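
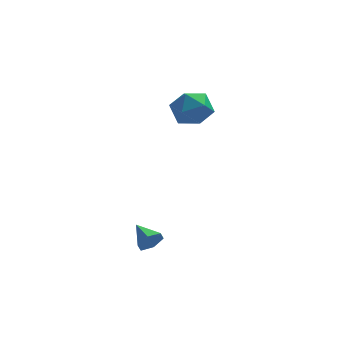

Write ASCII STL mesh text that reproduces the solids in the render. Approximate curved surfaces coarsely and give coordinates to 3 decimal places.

solid 
facet normal 0.347 -0.141 0.927
outer loop
vertex 4.067 3.702 0.386
vertex 3.234 3.334 0.642
vertex 3.914 2.772 0.302
endloop
endfacet
facet normal 0.875 -0.184 0.448
outer loop
vertex 4.067 3.702 0.386
vertex 3.914 2.772 0.302
vertex 4.365 3.241 -0.385
endloop
endfacet
facet normal 0.898 0.431 0.089
outer loop
vertex 4.067 3.702 0.386
vertex 4.365 3.241 -0.385
vertex 3.964 4.093 -0.469
endloop
endfacet
facet normal 0.384 0.856 0.345
outer loop
vertex 4.067 3.702 0.386
vertex 3.964 4.093 -0.469
vertex 3.264 4.151 0.165
endloop
endfacet
facet normal 0.043 0.503 0.863
outer loop
vertex 4.067 3.702 0.386
vertex 3.264 4.151 0.165
vertex 3.234 3.334 0.642
endloop
endfacet
facet normal 0.711 -0.703 -0.013
outer loop
vertex 4.365 3.241 -0.385
vertex 3.914 2.772 0.302
vertex 3.716 2.589 -0.605
endloop
endfacet
facet normal -0.143 -0.633 0.761
outer loop
vertex 3.914 2.772 0.302
vertex 3.234 3.334 0.642
vertex 3.016 2.647 0.029
endloop
endfacet
facet normal -0.633 0.408 0.658
outer loop
vertex 3.234 3.334 0.642
vertex 3.264 4.151 0.165
vertex 2.615 3.499 -0.055
endloop
endfacet
facet normal -0.082 0.980 -0.180
outer loop
vertex 3.264 4.151 0.165
vertex 3.964 4.093 -0.469
vertex 3.066 3.968 -0.742
endloop
endfacet
facet normal 0.748 0.293 -0.595
outer loop
vertex 3.964 4.093 -0.469
vertex 4.365 3.241 -0.385
vertex 3.746 3.406 -1.082
endloop
endfacet
facet normal -0.384 -0.856 -0.345
outer loop
vertex 2.913 3.038 -0.826
vertex 3.716 2.589 -0.605
vertex 3.016 2.647 0.029
endloop
endfacet
facet normal -0.898 -0.431 -0.089
outer loop
vertex 2.913 3.038 -0.826
vertex 3.016 2.647 0.029
vertex 2.615 3.499 -0.055
endloop
endfacet
facet normal -0.875 0.184 -0.448
outer loop
vertex 2.913 3.038 -0.826
vertex 2.615 3.499 -0.055
vertex 3.066 3.968 -0.742
endloop
endfacet
facet normal -0.347 0.141 -0.927
outer loop
vertex 2.913 3.038 -0.826
vertex 3.066 3.968 -0.742
vertex 3.746 3.406 -1.082
endloop
endfacet
facet normal -0.043 -0.503 -0.863
outer loop
vertex 2.913 3.038 -0.826
vertex 3.746 3.406 -1.082
vertex 3.716 2.589 -0.605
endloop
endfacet
facet normal 0.082 -0.980 0.180
outer loop
vertex 3.016 2.647 0.029
vertex 3.716 2.589 -0.605
vertex 3.914 2.772 0.302
endloop
endfacet
facet normal -0.748 -0.293 0.595
outer loop
vertex 2.615 3.499 -0.055
vertex 3.016 2.647 0.029
vertex 3.234 3.334 0.642
endloop
endfacet
facet normal -0.711 0.703 0.013
outer loop
vertex 3.066 3.968 -0.742
vertex 2.615 3.499 -0.055
vertex 3.264 4.151 0.165
endloop
endfacet
facet normal 0.143 0.633 -0.761
outer loop
vertex 3.746 3.406 -1.082
vertex 3.066 3.968 -0.742
vertex 3.964 4.093 -0.469
endloop
endfacet
facet normal 0.633 -0.408 -0.658
outer loop
vertex 3.716 2.589 -0.605
vertex 3.746 3.406 -1.082
vertex 4.365 3.241 -0.385
endloop
endfacet
facet normal 0.436 -0.838 -0.328
outer loop
vertex 1.74 -1.927 -3.577
vertex 1.371 -1.944 -4.024
vertex 1.875 -1.662 -4.075
endloop
endfacet
facet normal 0.599 0.628 0.497
outer loop
vertex 1.74 -1.927 -3.577
vertex 1.875 -1.662 -4.075
vertex 0.909 -1.056 -3.676
endloop
endfacet
facet normal 0.436 -0.838 -0.328
outer loop
vertex 1.875 -1.662 -4.075
vertex 1.371 -1.944 -4.024
vertex 1.506 -1.679 -4.522
endloop
endfacet
facet normal 0.388 0.851 -0.353
outer loop
vertex 1.875 -1.662 -4.075
vertex 1.506 -1.679 -4.522
vertex 0.909 -1.056 -3.676
endloop
endfacet
facet normal 0.437 -0.838 -0.327
outer loop
vertex 1.506 -1.679 -4.522
vertex 1.371 -1.944 -4.024
vertex 1.002 -1.962 -4.471
endloop
endfacet
facet normal -0.398 0.582 -0.709
outer loop
vertex 1.506 -1.679 -4.522
vertex 1.002 -1.962 -4.471
vertex 0.909 -1.056 -3.676
endloop
endfacet
facet normal 0.436 -0.839 -0.326
outer loop
vertex 1.002 -1.962 -4.471
vertex 1.371 -1.944 -4.024
vertex 0.867 -2.226 -3.973
endloop
endfacet
facet normal -0.972 0.090 -0.216
outer loop
vertex 1.002 -1.962 -4.471
vertex 0.867 -2.226 -3.973
vertex 0.909 -1.056 -3.676
endloop
endfacet
facet normal 0.436 -0.838 -0.328
outer loop
vertex 0.867 -2.226 -3.973
vertex 1.371 -1.944 -4.024
vertex 1.236 -2.209 -3.526
endloop
endfacet
facet normal -0.762 -0.134 0.634
outer loop
vertex 0.867 -2.226 -3.973
vertex 1.236 -2.209 -3.526
vertex 0.909 -1.056 -3.676
endloop
endfacet
facet normal 0.436 -0.838 -0.328
outer loop
vertex 1.236 -2.209 -3.526
vertex 1.371 -1.944 -4.024
vertex 1.74 -1.927 -3.577
endloop
endfacet
facet normal 0.024 0.136 0.990
outer loop
vertex 1.236 -2.209 -3.526
vertex 1.74 -1.927 -3.577
vertex 0.909 -1.056 -3.676
endloop
endfacet

endsolid


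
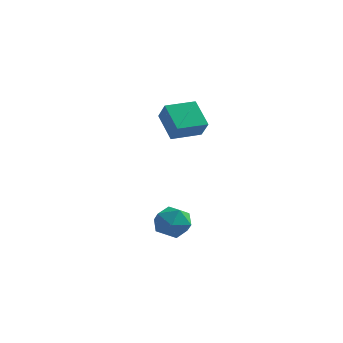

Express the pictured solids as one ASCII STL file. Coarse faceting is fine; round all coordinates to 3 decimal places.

solid 
facet normal 0.316 0.920 -0.233
outer loop
vertex -1.613 -1.507 -3.478
vertex -2.455 -1.112 -3.06
vertex -1.621 -1.254 -2.49
endloop
endfacet
facet normal 0.868 0.482 -0.116
outer loop
vertex -1.613 -1.507 -3.478
vertex -1.621 -1.254 -2.49
vertex -1.179 -2.122 -2.79
endloop
endfacet
facet normal 0.818 -0.063 -0.572
outer loop
vertex -1.613 -1.507 -3.478
vertex -1.179 -2.122 -2.79
vertex -1.739 -2.517 -3.546
endloop
endfacet
facet normal 0.234 0.036 -0.972
outer loop
vertex -1.613 -1.507 -3.478
vertex -1.739 -2.517 -3.546
vertex -2.528 -1.893 -3.713
endloop
endfacet
facet normal -0.076 0.644 -0.761
outer loop
vertex -1.613 -1.507 -3.478
vertex -2.528 -1.893 -3.713
vertex -2.455 -1.112 -3.06
endloop
endfacet
facet normal 0.808 0.223 0.545
outer loop
vertex -1.179 -2.122 -2.79
vertex -1.621 -1.254 -2.49
vertex -1.752 -2.107 -1.947
endloop
endfacet
facet normal -0.086 0.930 0.357
outer loop
vertex -1.621 -1.254 -2.49
vertex -2.455 -1.112 -3.06
vertex -2.541 -1.483 -2.114
endloop
endfacet
facet normal -0.720 0.484 -0.498
outer loop
vertex -2.455 -1.112 -3.06
vertex -2.528 -1.893 -3.713
vertex -3.101 -1.878 -2.87
endloop
endfacet
facet normal -0.218 -0.500 -0.838
outer loop
vertex -2.528 -1.893 -3.713
vertex -1.739 -2.517 -3.546
vertex -2.659 -2.746 -3.17
endloop
endfacet
facet normal 0.726 -0.660 -0.193
outer loop
vertex -1.739 -2.517 -3.546
vertex -1.179 -2.122 -2.79
vertex -1.825 -2.888 -2.6
endloop
endfacet
facet normal -0.234 -0.036 0.972
outer loop
vertex -2.667 -2.493 -2.182
vertex -1.752 -2.107 -1.947
vertex -2.541 -1.483 -2.114
endloop
endfacet
facet normal -0.818 0.063 0.572
outer loop
vertex -2.667 -2.493 -2.182
vertex -2.541 -1.483 -2.114
vertex -3.101 -1.878 -2.87
endloop
endfacet
facet normal -0.868 -0.482 0.116
outer loop
vertex -2.667 -2.493 -2.182
vertex -3.101 -1.878 -2.87
vertex -2.659 -2.746 -3.17
endloop
endfacet
facet normal -0.316 -0.920 0.233
outer loop
vertex -2.667 -2.493 -2.182
vertex -2.659 -2.746 -3.17
vertex -1.825 -2.888 -2.6
endloop
endfacet
facet normal 0.076 -0.644 0.761
outer loop
vertex -2.667 -2.493 -2.182
vertex -1.825 -2.888 -2.6
vertex -1.752 -2.107 -1.947
endloop
endfacet
facet normal 0.218 0.500 0.838
outer loop
vertex -2.541 -1.483 -2.114
vertex -1.752 -2.107 -1.947
vertex -1.621 -1.254 -2.49
endloop
endfacet
facet normal -0.726 0.660 0.193
outer loop
vertex -3.101 -1.878 -2.87
vertex -2.541 -1.483 -2.114
vertex -2.455 -1.112 -3.06
endloop
endfacet
facet normal -0.808 -0.223 -0.545
outer loop
vertex -2.659 -2.746 -3.17
vertex -3.101 -1.878 -2.87
vertex -2.528 -1.893 -3.713
endloop
endfacet
facet normal 0.086 -0.930 -0.357
outer loop
vertex -1.825 -2.888 -2.6
vertex -2.659 -2.746 -3.17
vertex -1.739 -2.517 -3.546
endloop
endfacet
facet normal 0.720 -0.484 0.498
outer loop
vertex -1.752 -2.107 -1.947
vertex -1.825 -2.888 -2.6
vertex -1.179 -2.122 -2.79
endloop
endfacet
facet normal -0.672 -0.740 -0.019
outer loop
vertex -3.667 2.355 1.303
vertex -4.673 3.241 2.396
vertex -4.216 2.878 0.373
endloop
endfacet
facet normal 0.582 -0.512 -0.632
outer loop
vertex -3.107 4.099 0.404
vertex -3.667 2.355 1.303
vertex -4.216 2.878 0.373
endloop
endfacet
facet normal -0.672 -0.740 -0.019
outer loop
vertex -4.216 2.878 0.373
vertex -4.673 3.241 2.396
vertex -5.223 3.764 1.466
endloop
endfacet
facet normal -0.458 0.436 -0.775
outer loop
vertex -5.223 3.764 1.466
vertex -3.107 4.099 0.404
vertex -4.216 2.878 0.373
endloop
endfacet
facet normal 0.458 -0.436 0.775
outer loop
vertex -3.667 2.355 1.303
vertex -3.564 4.462 2.427
vertex -4.673 3.241 2.396
endloop
endfacet
facet normal 0.581 -0.512 -0.632
outer loop
vertex -2.557 3.576 1.334
vertex -3.667 2.355 1.303
vertex -3.107 4.099 0.404
endloop
endfacet
facet normal 0.458 -0.436 0.775
outer loop
vertex -2.557 3.576 1.334
vertex -3.564 4.462 2.427
vertex -3.667 2.355 1.303
endloop
endfacet
facet normal -0.582 0.512 0.632
outer loop
vertex -4.673 3.241 2.396
vertex -3.564 4.462 2.427
vertex -5.223 3.764 1.466
endloop
endfacet
facet normal -0.458 0.436 -0.775
outer loop
vertex -4.113 4.985 1.497
vertex -3.107 4.099 0.404
vertex -5.223 3.764 1.466
endloop
endfacet
facet normal -0.582 0.513 0.632
outer loop
vertex -5.223 3.764 1.466
vertex -3.564 4.462 2.427
vertex -4.113 4.985 1.497
endloop
endfacet
facet normal 0.672 0.740 0.019
outer loop
vertex -4.113 4.985 1.497
vertex -2.557 3.576 1.334
vertex -3.107 4.099 0.404
endloop
endfacet
facet normal 0.672 0.740 0.019
outer loop
vertex -3.564 4.462 2.427
vertex -2.557 3.576 1.334
vertex -4.113 4.985 1.497
endloop
endfacet

endsolid


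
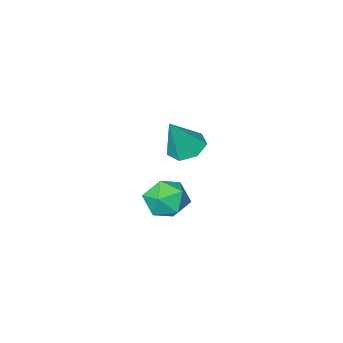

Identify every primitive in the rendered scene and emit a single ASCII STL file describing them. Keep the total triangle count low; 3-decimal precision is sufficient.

solid 
facet normal -0.457 -0.023 -0.889
outer loop
vertex -1.222 3.268 0.224
vertex -2.011 3.558 0.622
vertex -1.324 4.068 0.256
endloop
endfacet
facet normal 0.990 0.129 -0.064
outer loop
vertex -1.222 3.268 0.224
vertex -1.324 4.068 0.256
vertex -1.129 3.602 2.338
endloop
endfacet
facet normal -0.457 -0.022 -0.889
outer loop
vertex -1.324 4.068 0.256
vertex -2.011 3.558 0.622
vertex -1.943 4.484 0.564
endloop
endfacet
facet normal 0.595 0.795 0.122
outer loop
vertex -1.324 4.068 0.256
vertex -1.943 4.484 0.564
vertex -1.129 3.602 2.338
endloop
endfacet
facet normal -0.457 -0.022 -0.889
outer loop
vertex -1.943 4.484 0.564
vertex -2.011 3.558 0.622
vertex -2.613 4.203 0.915
endloop
endfacet
facet normal -0.111 0.869 0.483
outer loop
vertex -1.943 4.484 0.564
vertex -2.613 4.203 0.915
vertex -1.129 3.602 2.338
endloop
endfacet
facet normal -0.457 -0.023 -0.889
outer loop
vertex -2.613 4.203 0.915
vertex -2.011 3.558 0.622
vertex -2.83 3.437 1.046
endloop
endfacet
facet normal -0.596 0.296 0.746
outer loop
vertex -2.613 4.203 0.915
vertex -2.83 3.437 1.046
vertex -1.129 3.602 2.338
endloop
endfacet
facet normal -0.457 -0.022 -0.889
outer loop
vertex -2.83 3.437 1.046
vertex -2.011 3.558 0.622
vertex -2.43 2.762 0.857
endloop
endfacet
facet normal -0.495 -0.494 0.715
outer loop
vertex -2.83 3.437 1.046
vertex -2.43 2.762 0.857
vertex -1.129 3.602 2.338
endloop
endfacet
facet normal -0.457 -0.022 -0.889
outer loop
vertex -2.43 2.762 0.857
vertex -2.011 3.558 0.622
vertex -1.714 2.687 0.491
endloop
endfacet
facet normal 0.116 -0.904 0.411
outer loop
vertex -2.43 2.762 0.857
vertex -1.714 2.687 0.491
vertex -1.129 3.602 2.338
endloop
endfacet
facet normal -0.457 -0.022 -0.889
outer loop
vertex -1.714 2.687 0.491
vertex -2.011 3.558 0.622
vertex -1.222 3.268 0.224
endloop
endfacet
facet normal 0.776 -0.627 0.065
outer loop
vertex -1.714 2.687 0.491
vertex -1.222 3.268 0.224
vertex -1.129 3.602 2.338
endloop
endfacet
facet normal -0.427 0.039 0.904
outer loop
vertex -2.458 2.525 -2.985
vertex -2.979 1.524 -3.188
vertex -1.942 1.542 -2.699
endloop
endfacet
facet normal 0.205 0.371 0.906
outer loop
vertex -2.458 2.525 -2.985
vertex -1.942 1.542 -2.699
vertex -1.337 2.387 -3.182
endloop
endfacet
facet normal 0.183 0.890 0.417
outer loop
vertex -2.458 2.525 -2.985
vertex -1.337 2.387 -3.182
vertex -2.0 2.892 -3.969
endloop
endfacet
facet normal -0.463 0.879 0.112
outer loop
vertex -2.458 2.525 -2.985
vertex -2.0 2.892 -3.969
vertex -3.015 2.358 -3.973
endloop
endfacet
facet normal -0.839 0.353 0.414
outer loop
vertex -2.458 2.525 -2.985
vertex -3.015 2.358 -3.973
vertex -2.979 1.524 -3.188
endloop
endfacet
facet normal 0.702 -0.100 0.705
outer loop
vertex -1.337 2.387 -3.182
vertex -1.942 1.542 -2.699
vertex -1.165 1.302 -3.507
endloop
endfacet
facet normal -0.320 -0.637 0.701
outer loop
vertex -1.942 1.542 -2.699
vertex -2.979 1.524 -3.188
vertex -2.18 0.768 -3.511
endloop
endfacet
facet normal -0.987 -0.129 -0.092
outer loop
vertex -2.979 1.524 -3.188
vertex -3.015 2.358 -3.973
vertex -2.843 1.273 -4.298
endloop
endfacet
facet normal -0.378 0.723 -0.578
outer loop
vertex -3.015 2.358 -3.973
vertex -2.0 2.892 -3.969
vertex -2.238 2.118 -4.781
endloop
endfacet
facet normal 0.666 0.741 -0.086
outer loop
vertex -2.0 2.892 -3.969
vertex -1.337 2.387 -3.182
vertex -1.201 2.136 -4.292
endloop
endfacet
facet normal 0.463 -0.879 -0.112
outer loop
vertex -1.722 1.135 -4.495
vertex -1.165 1.302 -3.507
vertex -2.18 0.768 -3.511
endloop
endfacet
facet normal -0.183 -0.890 -0.417
outer loop
vertex -1.722 1.135 -4.495
vertex -2.18 0.768 -3.511
vertex -2.843 1.273 -4.298
endloop
endfacet
facet normal -0.205 -0.371 -0.906
outer loop
vertex -1.722 1.135 -4.495
vertex -2.843 1.273 -4.298
vertex -2.238 2.118 -4.781
endloop
endfacet
facet normal 0.427 -0.039 -0.904
outer loop
vertex -1.722 1.135 -4.495
vertex -2.238 2.118 -4.781
vertex -1.201 2.136 -4.292
endloop
endfacet
facet normal 0.839 -0.353 -0.414
outer loop
vertex -1.722 1.135 -4.495
vertex -1.201 2.136 -4.292
vertex -1.165 1.302 -3.507
endloop
endfacet
facet normal 0.378 -0.723 0.578
outer loop
vertex -2.18 0.768 -3.511
vertex -1.165 1.302 -3.507
vertex -1.942 1.542 -2.699
endloop
endfacet
facet normal -0.666 -0.741 0.086
outer loop
vertex -2.843 1.273 -4.298
vertex -2.18 0.768 -3.511
vertex -2.979 1.524 -3.188
endloop
endfacet
facet normal -0.702 0.100 -0.705
outer loop
vertex -2.238 2.118 -4.781
vertex -2.843 1.273 -4.298
vertex -3.015 2.358 -3.973
endloop
endfacet
facet normal 0.320 0.637 -0.701
outer loop
vertex -1.201 2.136 -4.292
vertex -2.238 2.118 -4.781
vertex -2.0 2.892 -3.969
endloop
endfacet
facet normal 0.987 0.129 0.092
outer loop
vertex -1.165 1.302 -3.507
vertex -1.201 2.136 -4.292
vertex -1.337 2.387 -3.182
endloop
endfacet

endsolid


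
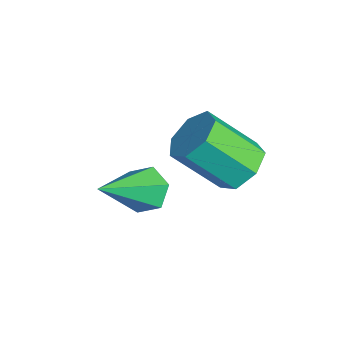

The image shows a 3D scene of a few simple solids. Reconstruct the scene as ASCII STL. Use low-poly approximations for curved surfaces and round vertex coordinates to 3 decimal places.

solid 
facet normal 0.225 0.675 -0.703
outer loop
vertex -2.167 2.828 -2.453
vertex -2.734 2.709 -2.749
vertex -2.602 3.146 -2.287
endloop
endfacet
facet normal 0.595 0.476 0.648
outer loop
vertex -2.167 2.828 -2.453
vertex -2.602 3.146 -2.287
vertex -2.48 1.89 -1.476
endloop
endfacet
facet normal 0.598 0.475 0.646
outer loop
vertex -2.48 1.89 -1.476
vertex -2.602 3.146 -2.287
vertex -2.914 2.209 -1.309
endloop
endfacet
facet normal -0.225 -0.674 0.703
outer loop
vertex -2.48 1.89 -1.476
vertex -2.914 2.209 -1.309
vertex -3.046 1.771 -1.771
endloop
endfacet
facet normal 0.226 0.675 -0.703
outer loop
vertex -2.602 3.146 -2.287
vertex -2.734 2.709 -2.749
vertex -3.136 3.136 -2.468
endloop
endfacet
facet normal -0.229 0.738 0.634
outer loop
vertex -2.602 3.146 -2.287
vertex -3.136 3.136 -2.468
vertex -2.914 2.209 -1.309
endloop
endfacet
facet normal -0.231 0.738 0.634
outer loop
vertex -2.914 2.209 -1.309
vertex -3.136 3.136 -2.468
vertex -3.448 2.198 -1.491
endloop
endfacet
facet normal -0.226 -0.674 0.703
outer loop
vertex -2.914 2.209 -1.309
vertex -3.448 2.198 -1.491
vertex -3.046 1.771 -1.771
endloop
endfacet
facet normal 0.225 0.674 -0.703
outer loop
vertex -3.136 3.136 -2.468
vertex -2.734 2.709 -2.749
vertex -3.367 2.803 -2.861
endloop
endfacet
facet normal -0.884 0.444 0.144
outer loop
vertex -3.136 3.136 -2.468
vertex -3.367 2.803 -2.861
vertex -3.448 2.198 -1.491
endloop
endfacet
facet normal -0.883 0.446 0.145
outer loop
vertex -3.448 2.198 -1.491
vertex -3.367 2.803 -2.861
vertex -3.68 1.866 -1.883
endloop
endfacet
facet normal -0.225 -0.674 0.704
outer loop
vertex -3.448 2.198 -1.491
vertex -3.68 1.866 -1.883
vertex -3.046 1.771 -1.771
endloop
endfacet
facet normal 0.225 0.675 -0.703
outer loop
vertex -3.367 2.803 -2.861
vertex -2.734 2.709 -2.749
vertex -3.121 2.4 -3.169
endloop
endfacet
facet normal -0.871 -0.184 -0.455
outer loop
vertex -3.367 2.803 -2.861
vertex -3.121 2.4 -3.169
vertex -3.68 1.866 -1.883
endloop
endfacet
facet normal -0.872 -0.183 -0.455
outer loop
vertex -3.68 1.866 -1.883
vertex -3.121 2.4 -3.169
vertex -3.434 1.462 -2.192
endloop
endfacet
facet normal -0.225 -0.675 0.703
outer loop
vertex -3.68 1.866 -1.883
vertex -3.434 1.462 -2.192
vertex -3.046 1.771 -1.771
endloop
endfacet
facet normal 0.225 0.674 -0.703
outer loop
vertex -3.121 2.4 -3.169
vertex -2.734 2.709 -2.749
vertex -2.584 2.229 -3.161
endloop
endfacet
facet normal -0.204 -0.673 -0.711
outer loop
vertex -3.121 2.4 -3.169
vertex -2.584 2.229 -3.161
vertex -3.434 1.462 -2.192
endloop
endfacet
facet normal -0.203 -0.674 -0.711
outer loop
vertex -3.434 1.462 -2.192
vertex -2.584 2.229 -3.161
vertex -2.897 1.292 -2.184
endloop
endfacet
facet normal -0.224 -0.675 0.702
outer loop
vertex -3.434 1.462 -2.192
vertex -2.897 1.292 -2.184
vertex -3.046 1.771 -1.771
endloop
endfacet
facet normal 0.225 0.674 -0.703
outer loop
vertex -2.584 2.229 -3.161
vertex -2.734 2.709 -2.749
vertex -2.159 2.42 -2.842
endloop
endfacet
facet normal 0.619 -0.656 -0.431
outer loop
vertex -2.584 2.229 -3.161
vertex -2.159 2.42 -2.842
vertex -2.897 1.292 -2.184
endloop
endfacet
facet normal 0.618 -0.657 -0.432
outer loop
vertex -2.897 1.292 -2.184
vertex -2.159 2.42 -2.842
vertex -2.472 1.482 -1.865
endloop
endfacet
facet normal -0.225 -0.675 0.702
outer loop
vertex -2.897 1.292 -2.184
vertex -2.472 1.482 -1.865
vertex -3.046 1.771 -1.771
endloop
endfacet
facet normal 0.225 0.675 -0.703
outer loop
vertex -2.159 2.42 -2.842
vertex -2.734 2.709 -2.749
vertex -2.167 2.828 -2.453
endloop
endfacet
facet normal 0.974 -0.145 0.173
outer loop
vertex -2.159 2.42 -2.842
vertex -2.167 2.828 -2.453
vertex -2.472 1.482 -1.865
endloop
endfacet
facet normal 0.974 -0.145 0.173
outer loop
vertex -2.472 1.482 -1.865
vertex -2.167 2.828 -2.453
vertex -2.48 1.89 -1.476
endloop
endfacet
facet normal -0.225 -0.675 0.703
outer loop
vertex -2.472 1.482 -1.865
vertex -2.48 1.89 -1.476
vertex -3.046 1.771 -1.771
endloop
endfacet
facet normal -0.440 0.647 -0.623
outer loop
vertex -3.405 0.747 -4.43
vertex -3.679 0.984 -3.99
vertex -3.168 1.181 -4.146
endloop
endfacet
facet normal 0.885 -0.212 -0.415
outer loop
vertex -3.405 0.747 -4.43
vertex -3.168 1.181 -4.146
vertex -2.901 -0.164 -2.89
endloop
endfacet
facet normal -0.440 0.648 -0.622
outer loop
vertex -3.168 1.181 -4.146
vertex -3.679 0.984 -3.99
vertex -3.442 1.417 -3.706
endloop
endfacet
facet normal 0.849 0.441 0.292
outer loop
vertex -3.168 1.181 -4.146
vertex -3.442 1.417 -3.706
vertex -2.901 -0.164 -2.89
endloop
endfacet
facet normal -0.440 0.648 -0.622
outer loop
vertex -3.442 1.417 -3.706
vertex -3.679 0.984 -3.99
vertex -3.953 1.22 -3.55
endloop
endfacet
facet normal 0.082 0.479 0.874
outer loop
vertex -3.442 1.417 -3.706
vertex -3.953 1.22 -3.55
vertex -2.901 -0.164 -2.89
endloop
endfacet
facet normal -0.439 0.649 -0.621
outer loop
vertex -3.953 1.22 -3.55
vertex -3.679 0.984 -3.99
vertex -4.191 0.787 -3.834
endloop
endfacet
facet normal -0.648 -0.135 0.749
outer loop
vertex -3.953 1.22 -3.55
vertex -4.191 0.787 -3.834
vertex -2.901 -0.164 -2.89
endloop
endfacet
facet normal -0.439 0.648 -0.622
outer loop
vertex -4.191 0.787 -3.834
vertex -3.679 0.984 -3.99
vertex -3.917 0.55 -4.274
endloop
endfacet
facet normal -0.613 -0.789 0.043
outer loop
vertex -4.191 0.787 -3.834
vertex -3.917 0.55 -4.274
vertex -2.901 -0.164 -2.89
endloop
endfacet
facet normal -0.439 0.648 -0.622
outer loop
vertex -3.917 0.55 -4.274
vertex -3.679 0.984 -3.99
vertex -3.405 0.747 -4.43
endloop
endfacet
facet normal 0.154 -0.828 -0.540
outer loop
vertex -3.917 0.55 -4.274
vertex -3.405 0.747 -4.43
vertex -2.901 -0.164 -2.89
endloop
endfacet

endsolid


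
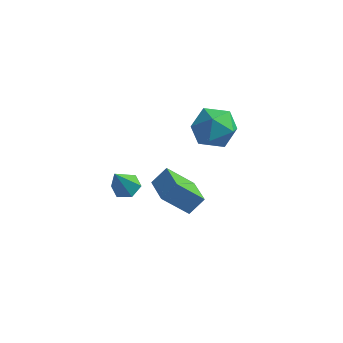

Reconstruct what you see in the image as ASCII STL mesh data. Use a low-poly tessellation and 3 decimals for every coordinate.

solid 
facet normal -0.709 0.682 0.177
outer loop
vertex 0.721 4.043 1.117
vertex -0.055 3.305 0.851
vertex 0.289 3.391 1.896
endloop
endfacet
facet normal -0.137 0.796 0.590
outer loop
vertex 0.721 4.043 1.117
vertex 0.289 3.391 1.896
vertex 1.375 3.589 1.882
endloop
endfacet
facet normal 0.427 0.890 0.163
outer loop
vertex 0.721 4.043 1.117
vertex 1.375 3.589 1.882
vertex 1.702 3.625 0.829
endloop
endfacet
facet normal 0.205 0.834 -0.513
outer loop
vertex 0.721 4.043 1.117
vertex 1.702 3.625 0.829
vertex 0.818 3.45 0.191
endloop
endfacet
facet normal -0.498 0.706 -0.504
outer loop
vertex 0.721 4.043 1.117
vertex 0.818 3.45 0.191
vertex -0.055 3.305 0.851
endloop
endfacet
facet normal -0.025 0.208 0.978
outer loop
vertex 1.375 3.589 1.882
vertex 0.289 3.391 1.896
vertex 1.002 2.57 2.089
endloop
endfacet
facet normal -0.950 0.024 0.311
outer loop
vertex 0.289 3.391 1.896
vertex -0.055 3.305 0.851
vertex 0.118 2.395 1.451
endloop
endfacet
facet normal -0.608 0.062 -0.791
outer loop
vertex -0.055 3.305 0.851
vertex 0.818 3.45 0.191
vertex 0.445 2.431 0.398
endloop
endfacet
facet normal 0.528 0.269 -0.805
outer loop
vertex 0.818 3.45 0.191
vertex 1.702 3.625 0.829
vertex 1.531 2.629 0.384
endloop
endfacet
facet normal 0.888 0.359 0.288
outer loop
vertex 1.702 3.625 0.829
vertex 1.375 3.589 1.882
vertex 1.875 2.715 1.429
endloop
endfacet
facet normal -0.205 -0.834 0.513
outer loop
vertex 1.099 1.977 1.163
vertex 1.002 2.57 2.089
vertex 0.118 2.395 1.451
endloop
endfacet
facet normal -0.427 -0.890 -0.163
outer loop
vertex 1.099 1.977 1.163
vertex 0.118 2.395 1.451
vertex 0.445 2.431 0.398
endloop
endfacet
facet normal 0.137 -0.796 -0.590
outer loop
vertex 1.099 1.977 1.163
vertex 0.445 2.431 0.398
vertex 1.531 2.629 0.384
endloop
endfacet
facet normal 0.709 -0.682 -0.177
outer loop
vertex 1.099 1.977 1.163
vertex 1.531 2.629 0.384
vertex 1.875 2.715 1.429
endloop
endfacet
facet normal 0.498 -0.706 0.504
outer loop
vertex 1.099 1.977 1.163
vertex 1.875 2.715 1.429
vertex 1.002 2.57 2.089
endloop
endfacet
facet normal -0.528 -0.269 0.805
outer loop
vertex 0.118 2.395 1.451
vertex 1.002 2.57 2.089
vertex 0.289 3.391 1.896
endloop
endfacet
facet normal -0.888 -0.359 -0.288
outer loop
vertex 0.445 2.431 0.398
vertex 0.118 2.395 1.451
vertex -0.055 3.305 0.851
endloop
endfacet
facet normal 0.025 -0.208 -0.978
outer loop
vertex 1.531 2.629 0.384
vertex 0.445 2.431 0.398
vertex 0.818 3.45 0.191
endloop
endfacet
facet normal 0.950 -0.024 -0.311
outer loop
vertex 1.875 2.715 1.429
vertex 1.531 2.629 0.384
vertex 1.702 3.625 0.829
endloop
endfacet
facet normal 0.608 -0.062 0.791
outer loop
vertex 1.002 2.57 2.089
vertex 1.875 2.715 1.429
vertex 1.375 3.589 1.882
endloop
endfacet
facet normal -0.479 -0.544 -0.689
outer loop
vertex -1.029 1.957 -3.454
vertex -1.994 3.185 -3.753
vertex 0.03 2.506 -4.623
endloop
endfacet
facet normal 0.607 -0.772 0.187
outer loop
vertex 0.514 3.055 -3.927
vertex -1.029 1.957 -3.454
vertex 0.03 2.506 -4.623
endloop
endfacet
facet normal -0.479 -0.544 -0.689
outer loop
vertex 0.03 2.506 -4.623
vertex -1.994 3.185 -3.753
vertex -0.935 3.733 -4.922
endloop
endfacet
facet normal 0.634 0.328 -0.700
outer loop
vertex -0.935 3.733 -4.922
vertex 0.514 3.055 -3.927
vertex 0.03 2.506 -4.623
endloop
endfacet
facet normal -0.634 -0.328 0.700
outer loop
vertex -1.029 1.957 -3.454
vertex -1.51 3.734 -3.057
vertex -1.994 3.185 -3.753
endloop
endfacet
facet normal 0.607 -0.772 0.188
outer loop
vertex -0.545 2.507 -2.758
vertex -1.029 1.957 -3.454
vertex 0.514 3.055 -3.927
endloop
endfacet
facet normal -0.634 -0.328 0.700
outer loop
vertex -0.545 2.507 -2.758
vertex -1.51 3.734 -3.057
vertex -1.029 1.957 -3.454
endloop
endfacet
facet normal -0.607 0.773 -0.187
outer loop
vertex -1.994 3.185 -3.753
vertex -1.51 3.734 -3.057
vertex -0.935 3.733 -4.922
endloop
endfacet
facet normal 0.634 0.328 -0.700
outer loop
vertex -0.451 4.283 -4.226
vertex 0.514 3.055 -3.927
vertex -0.935 3.733 -4.922
endloop
endfacet
facet normal -0.607 0.772 -0.188
outer loop
vertex -0.935 3.733 -4.922
vertex -1.51 3.734 -3.057
vertex -0.451 4.283 -4.226
endloop
endfacet
facet normal 0.479 0.544 0.689
outer loop
vertex -0.451 4.283 -4.226
vertex -0.545 2.507 -2.758
vertex 0.514 3.055 -3.927
endloop
endfacet
facet normal 0.479 0.544 0.689
outer loop
vertex -1.51 3.734 -3.057
vertex -0.545 2.507 -2.758
vertex -0.451 4.283 -4.226
endloop
endfacet
facet normal 0.138 0.447 -0.884
outer loop
vertex -1.788 0.623 -2.408
vertex -2.244 1.086 -2.245
vertex -1.598 1.184 -2.095
endloop
endfacet
facet normal 0.841 -0.451 0.299
outer loop
vertex -1.788 0.623 -2.408
vertex -1.598 1.184 -2.095
vertex -2.456 0.394 -0.875
endloop
endfacet
facet normal 0.138 0.447 -0.884
outer loop
vertex -1.598 1.184 -2.095
vertex -2.244 1.086 -2.245
vertex -2.054 1.647 -1.932
endloop
endfacet
facet normal 0.626 0.376 0.683
outer loop
vertex -1.598 1.184 -2.095
vertex -2.054 1.647 -1.932
vertex -2.456 0.394 -0.875
endloop
endfacet
facet normal 0.138 0.447 -0.884
outer loop
vertex -2.054 1.647 -1.932
vertex -2.244 1.086 -2.245
vertex -2.7 1.549 -2.082
endloop
endfacet
facet normal -0.263 0.670 0.694
outer loop
vertex -2.054 1.647 -1.932
vertex -2.7 1.549 -2.082
vertex -2.456 0.394 -0.875
endloop
endfacet
facet normal 0.138 0.447 -0.884
outer loop
vertex -2.7 1.549 -2.082
vertex -2.244 1.086 -2.245
vertex -2.889 0.988 -2.395
endloop
endfacet
facet normal -0.937 0.137 0.321
outer loop
vertex -2.7 1.549 -2.082
vertex -2.889 0.988 -2.395
vertex -2.456 0.394 -0.875
endloop
endfacet
facet normal 0.138 0.447 -0.884
outer loop
vertex -2.889 0.988 -2.395
vertex -2.244 1.086 -2.245
vertex -2.433 0.525 -2.558
endloop
endfacet
facet normal -0.722 -0.689 -0.063
outer loop
vertex -2.889 0.988 -2.395
vertex -2.433 0.525 -2.558
vertex -2.456 0.394 -0.875
endloop
endfacet
facet normal 0.138 0.447 -0.884
outer loop
vertex -2.433 0.525 -2.558
vertex -2.244 1.086 -2.245
vertex -1.788 0.623 -2.408
endloop
endfacet
facet normal 0.167 -0.983 -0.074
outer loop
vertex -2.433 0.525 -2.558
vertex -1.788 0.623 -2.408
vertex -2.456 0.394 -0.875
endloop
endfacet

endsolid


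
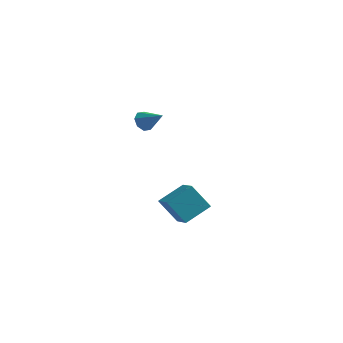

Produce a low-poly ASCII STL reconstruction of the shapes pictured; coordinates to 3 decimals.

solid 
facet normal -0.821 0.195 -0.537
outer loop
vertex -3.19 0.197 3.097
vertex -3.531 0.188 3.615
vertex -3.222 0.624 3.301
endloop
endfacet
facet normal 0.848 0.279 -0.451
outer loop
vertex -3.19 0.197 3.097
vertex -3.222 0.624 3.301
vertex -2.449 -0.068 4.325
endloop
endfacet
facet normal -0.820 0.193 -0.539
outer loop
vertex -3.222 0.624 3.301
vertex -3.531 0.188 3.615
vertex -3.436 0.796 3.688
endloop
endfacet
facet normal 0.650 0.759 0.022
outer loop
vertex -3.222 0.624 3.301
vertex -3.436 0.796 3.688
vertex -2.449 -0.068 4.325
endloop
endfacet
facet normal -0.820 0.193 -0.538
outer loop
vertex -3.436 0.796 3.688
vertex -3.531 0.188 3.615
vertex -3.705 0.612 4.032
endloop
endfacet
facet normal 0.264 0.749 0.607
outer loop
vertex -3.436 0.796 3.688
vertex -3.705 0.612 4.032
vertex -2.449 -0.068 4.325
endloop
endfacet
facet normal -0.820 0.194 -0.539
outer loop
vertex -3.705 0.612 4.032
vertex -3.531 0.188 3.615
vertex -3.873 0.179 4.132
endloop
endfacet
facet normal -0.086 0.256 0.963
outer loop
vertex -3.705 0.612 4.032
vertex -3.873 0.179 4.132
vertex -2.449 -0.068 4.325
endloop
endfacet
facet normal -0.820 0.195 -0.539
outer loop
vertex -3.873 0.179 4.132
vertex -3.531 0.188 3.615
vertex -3.841 -0.248 3.929
endloop
endfacet
facet normal -0.194 -0.433 0.880
outer loop
vertex -3.873 0.179 4.132
vertex -3.841 -0.248 3.929
vertex -2.449 -0.068 4.325
endloop
endfacet
facet normal -0.820 0.195 -0.539
outer loop
vertex -3.841 -0.248 3.929
vertex -3.531 0.188 3.615
vertex -3.627 -0.42 3.541
endloop
endfacet
facet normal 0.003 -0.914 0.406
outer loop
vertex -3.841 -0.248 3.929
vertex -3.627 -0.42 3.541
vertex -2.449 -0.068 4.325
endloop
endfacet
facet normal -0.819 0.195 -0.539
outer loop
vertex -3.627 -0.42 3.541
vertex -3.531 0.188 3.615
vertex -3.357 -0.236 3.197
endloop
endfacet
facet normal 0.389 -0.904 -0.178
outer loop
vertex -3.627 -0.42 3.541
vertex -3.357 -0.236 3.197
vertex -2.449 -0.068 4.325
endloop
endfacet
facet normal -0.821 0.193 -0.537
outer loop
vertex -3.357 -0.236 3.197
vertex -3.531 0.188 3.615
vertex -3.19 0.197 3.097
endloop
endfacet
facet normal 0.740 -0.409 -0.535
outer loop
vertex -3.357 -0.236 3.197
vertex -3.19 0.197 3.097
vertex -2.449 -0.068 4.325
endloop
endfacet
facet normal -0.594 0.686 -0.420
outer loop
vertex -3.352 1.499 -2.599
vertex -2.5 2.683 -1.871
vertex -2.361 1.573 -3.879
endloop
endfacet
facet normal -0.523 -0.726 -0.447
outer loop
vertex -1.5 0.577 -3.269
vertex -3.352 1.499 -2.599
vertex -2.361 1.573 -3.879
endloop
endfacet
facet normal -0.593 0.687 -0.421
outer loop
vertex -2.361 1.573 -3.879
vertex -2.5 2.683 -1.871
vertex -1.508 2.756 -3.15
endloop
endfacet
facet normal 0.612 0.045 -0.790
outer loop
vertex -1.508 2.756 -3.15
vertex -1.5 0.577 -3.269
vertex -2.361 1.573 -3.879
endloop
endfacet
facet normal -0.612 -0.045 0.790
outer loop
vertex -3.352 1.499 -2.599
vertex -1.639 1.687 -1.261
vertex -2.5 2.683 -1.871
endloop
endfacet
facet normal -0.523 -0.726 -0.447
outer loop
vertex -2.492 0.504 -1.99
vertex -3.352 1.499 -2.599
vertex -1.5 0.577 -3.269
endloop
endfacet
facet normal -0.612 -0.045 0.790
outer loop
vertex -2.492 0.504 -1.99
vertex -1.639 1.687 -1.261
vertex -3.352 1.499 -2.599
endloop
endfacet
facet normal 0.523 0.726 0.447
outer loop
vertex -2.5 2.683 -1.871
vertex -1.639 1.687 -1.261
vertex -1.508 2.756 -3.15
endloop
endfacet
facet normal 0.612 0.045 -0.790
outer loop
vertex -0.648 1.761 -2.541
vertex -1.5 0.577 -3.269
vertex -1.508 2.756 -3.15
endloop
endfacet
facet normal 0.523 0.726 0.447
outer loop
vertex -1.508 2.756 -3.15
vertex -1.639 1.687 -1.261
vertex -0.648 1.761 -2.541
endloop
endfacet
facet normal 0.593 -0.686 0.421
outer loop
vertex -0.648 1.761 -2.541
vertex -2.492 0.504 -1.99
vertex -1.5 0.577 -3.269
endloop
endfacet
facet normal 0.594 -0.687 0.420
outer loop
vertex -1.639 1.687 -1.261
vertex -2.492 0.504 -1.99
vertex -0.648 1.761 -2.541
endloop
endfacet

endsolid


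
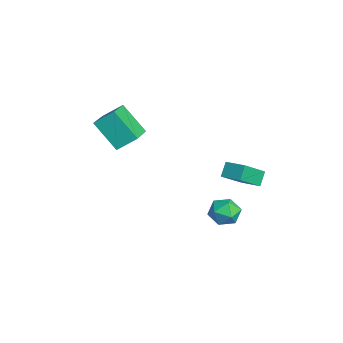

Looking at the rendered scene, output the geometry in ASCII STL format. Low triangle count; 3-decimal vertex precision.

solid 
facet normal 0.132 0.915 -0.381
outer loop
vertex 1.143 1.675 -3.073
vertex 0.345 1.867 -2.888
vertex 0.954 2.013 -2.326
endloop
endfacet
facet normal 0.742 0.661 -0.111
outer loop
vertex 1.143 1.675 -3.073
vertex 0.954 2.013 -2.326
vertex 1.508 1.383 -2.373
endloop
endfacet
facet normal 0.894 0.050 -0.445
outer loop
vertex 1.143 1.675 -3.073
vertex 1.508 1.383 -2.373
vertex 1.243 0.847 -2.965
endloop
endfacet
facet normal 0.377 -0.075 -0.923
outer loop
vertex 1.143 1.675 -3.073
vertex 1.243 0.847 -2.965
vertex 0.524 1.146 -3.283
endloop
endfacet
facet normal -0.094 0.460 -0.883
outer loop
vertex 1.143 1.675 -3.073
vertex 0.524 1.146 -3.283
vertex 0.345 1.867 -2.888
endloop
endfacet
facet normal 0.633 0.514 0.579
outer loop
vertex 1.508 1.383 -2.373
vertex 0.954 2.013 -2.326
vertex 0.936 1.394 -1.757
endloop
endfacet
facet normal -0.353 0.925 0.142
outer loop
vertex 0.954 2.013 -2.326
vertex 0.345 1.867 -2.888
vertex 0.217 1.693 -2.075
endloop
endfacet
facet normal -0.718 0.189 -0.670
outer loop
vertex 0.345 1.867 -2.888
vertex 0.524 1.146 -3.283
vertex -0.048 1.157 -2.667
endloop
endfacet
facet normal 0.044 -0.677 -0.735
outer loop
vertex 0.524 1.146 -3.283
vertex 1.243 0.847 -2.965
vertex 0.506 0.527 -2.714
endloop
endfacet
facet normal 0.879 -0.475 0.037
outer loop
vertex 1.243 0.847 -2.965
vertex 1.508 1.383 -2.373
vertex 1.115 0.673 -2.152
endloop
endfacet
facet normal -0.377 0.075 0.923
outer loop
vertex 0.317 0.865 -1.967
vertex 0.936 1.394 -1.757
vertex 0.217 1.693 -2.075
endloop
endfacet
facet normal -0.894 -0.050 0.445
outer loop
vertex 0.317 0.865 -1.967
vertex 0.217 1.693 -2.075
vertex -0.048 1.157 -2.667
endloop
endfacet
facet normal -0.742 -0.661 0.111
outer loop
vertex 0.317 0.865 -1.967
vertex -0.048 1.157 -2.667
vertex 0.506 0.527 -2.714
endloop
endfacet
facet normal -0.132 -0.915 0.381
outer loop
vertex 0.317 0.865 -1.967
vertex 0.506 0.527 -2.714
vertex 1.115 0.673 -2.152
endloop
endfacet
facet normal 0.094 -0.460 0.883
outer loop
vertex 0.317 0.865 -1.967
vertex 1.115 0.673 -2.152
vertex 0.936 1.394 -1.757
endloop
endfacet
facet normal -0.044 0.677 0.735
outer loop
vertex 0.217 1.693 -2.075
vertex 0.936 1.394 -1.757
vertex 0.954 2.013 -2.326
endloop
endfacet
facet normal -0.879 0.475 -0.037
outer loop
vertex -0.048 1.157 -2.667
vertex 0.217 1.693 -2.075
vertex 0.345 1.867 -2.888
endloop
endfacet
facet normal -0.633 -0.514 -0.579
outer loop
vertex 0.506 0.527 -2.714
vertex -0.048 1.157 -2.667
vertex 0.524 1.146 -3.283
endloop
endfacet
facet normal 0.353 -0.925 -0.142
outer loop
vertex 1.115 0.673 -2.152
vertex 0.506 0.527 -2.714
vertex 1.243 0.847 -2.965
endloop
endfacet
facet normal 0.718 -0.189 0.670
outer loop
vertex 0.936 1.394 -1.757
vertex 1.115 0.673 -2.152
vertex 1.508 1.383 -2.373
endloop
endfacet
facet normal -0.852 0.397 -0.342
outer loop
vertex -4.842 -2.177 1.782
vertex -3.888 -1.306 0.416
vertex -4.998 -3.128 1.067
endloop
endfacet
facet normal -0.508 -0.463 0.727
outer loop
vertex -3.312 -3.914 1.744
vertex -4.842 -2.177 1.782
vertex -4.998 -3.128 1.067
endloop
endfacet
facet normal -0.852 0.397 -0.342
outer loop
vertex -4.998 -3.128 1.067
vertex -3.888 -1.306 0.416
vertex -4.044 -2.257 -0.299
endloop
endfacet
facet normal -0.130 -0.792 -0.596
outer loop
vertex -4.044 -2.257 -0.299
vertex -3.312 -3.914 1.744
vertex -4.998 -3.128 1.067
endloop
endfacet
facet normal 0.130 0.792 0.596
outer loop
vertex -4.842 -2.177 1.782
vertex -2.202 -2.092 1.093
vertex -3.888 -1.306 0.416
endloop
endfacet
facet normal -0.508 -0.463 0.727
outer loop
vertex -3.156 -2.963 2.459
vertex -4.842 -2.177 1.782
vertex -3.312 -3.914 1.744
endloop
endfacet
facet normal 0.130 0.792 0.596
outer loop
vertex -3.156 -2.963 2.459
vertex -2.202 -2.092 1.093
vertex -4.842 -2.177 1.782
endloop
endfacet
facet normal 0.508 0.463 -0.727
outer loop
vertex -3.888 -1.306 0.416
vertex -2.202 -2.092 1.093
vertex -4.044 -2.257 -0.299
endloop
endfacet
facet normal -0.130 -0.792 -0.596
outer loop
vertex -2.358 -3.043 0.378
vertex -3.312 -3.914 1.744
vertex -4.044 -2.257 -0.299
endloop
endfacet
facet normal 0.508 0.463 -0.727
outer loop
vertex -4.044 -2.257 -0.299
vertex -2.202 -2.092 1.093
vertex -2.358 -3.043 0.378
endloop
endfacet
facet normal 0.852 -0.397 0.342
outer loop
vertex -2.358 -3.043 0.378
vertex -3.156 -2.963 2.459
vertex -3.312 -3.914 1.744
endloop
endfacet
facet normal 0.852 -0.397 0.342
outer loop
vertex -2.202 -2.092 1.093
vertex -3.156 -2.963 2.459
vertex -2.358 -3.043 0.378
endloop
endfacet
facet normal -0.502 0.406 0.764
outer loop
vertex 1.44 1.099 1.368
vertex 2.263 1.734 1.571
vertex 0.82 2.223 0.363
endloop
endfacet
facet normal -0.777 -0.600 -0.192
outer loop
vertex 1.237 1.886 -0.271
vertex 1.44 1.099 1.368
vertex 0.82 2.223 0.363
endloop
endfacet
facet normal -0.501 0.407 0.764
outer loop
vertex 0.82 2.223 0.363
vertex 2.263 1.734 1.571
vertex 1.644 2.858 0.566
endloop
endfacet
facet normal -0.380 0.690 -0.616
outer loop
vertex 1.644 2.858 0.566
vertex 1.237 1.886 -0.271
vertex 0.82 2.223 0.363
endloop
endfacet
facet normal 0.380 -0.690 0.616
outer loop
vertex 1.44 1.099 1.368
vertex 2.68 1.397 0.937
vertex 2.263 1.734 1.571
endloop
endfacet
facet normal -0.777 -0.599 -0.191
outer loop
vertex 1.856 0.762 0.734
vertex 1.44 1.099 1.368
vertex 1.237 1.886 -0.271
endloop
endfacet
facet normal 0.380 -0.690 0.616
outer loop
vertex 1.856 0.762 0.734
vertex 2.68 1.397 0.937
vertex 1.44 1.099 1.368
endloop
endfacet
facet normal 0.777 0.600 0.192
outer loop
vertex 2.263 1.734 1.571
vertex 2.68 1.397 0.937
vertex 1.644 2.858 0.566
endloop
endfacet
facet normal -0.380 0.690 -0.616
outer loop
vertex 2.06 2.521 -0.068
vertex 1.237 1.886 -0.271
vertex 1.644 2.858 0.566
endloop
endfacet
facet normal 0.777 0.600 0.191
outer loop
vertex 1.644 2.858 0.566
vertex 2.68 1.397 0.937
vertex 2.06 2.521 -0.068
endloop
endfacet
facet normal 0.502 -0.406 -0.764
outer loop
vertex 2.06 2.521 -0.068
vertex 1.856 0.762 0.734
vertex 1.237 1.886 -0.271
endloop
endfacet
facet normal 0.501 -0.406 -0.764
outer loop
vertex 2.68 1.397 0.937
vertex 1.856 0.762 0.734
vertex 2.06 2.521 -0.068
endloop
endfacet

endsolid


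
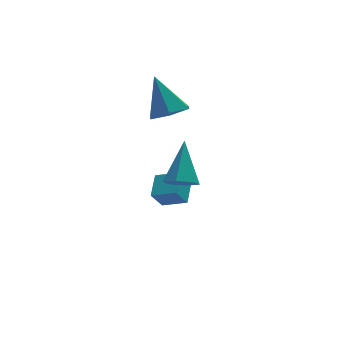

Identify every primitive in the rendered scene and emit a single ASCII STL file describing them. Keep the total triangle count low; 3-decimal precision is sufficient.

solid 
facet normal 0.171 -0.493 -0.853
outer loop
vertex 3.303 1.177 3.432
vertex 2.614 1.737 2.97
vertex 3.569 2.034 2.99
endloop
endfacet
facet normal 0.806 0.053 0.589
outer loop
vertex 3.303 1.177 3.432
vertex 3.569 2.034 2.99
vertex 2.266 2.743 4.71
endloop
endfacet
facet normal 0.171 -0.494 -0.853
outer loop
vertex 3.569 2.034 2.99
vertex 2.614 1.737 2.97
vertex 2.88 2.593 2.528
endloop
endfacet
facet normal 0.582 0.806 0.108
outer loop
vertex 3.569 2.034 2.99
vertex 2.88 2.593 2.528
vertex 2.266 2.743 4.71
endloop
endfacet
facet normal 0.172 -0.494 -0.853
outer loop
vertex 2.88 2.593 2.528
vertex 2.614 1.737 2.97
vertex 1.926 2.296 2.508
endloop
endfacet
facet normal -0.291 0.945 -0.147
outer loop
vertex 2.88 2.593 2.528
vertex 1.926 2.296 2.508
vertex 2.266 2.743 4.71
endloop
endfacet
facet normal 0.171 -0.494 -0.853
outer loop
vertex 1.926 2.296 2.508
vertex 2.614 1.737 2.97
vertex 1.66 1.439 2.951
endloop
endfacet
facet normal -0.940 0.332 0.078
outer loop
vertex 1.926 2.296 2.508
vertex 1.66 1.439 2.951
vertex 2.266 2.743 4.71
endloop
endfacet
facet normal 0.171 -0.494 -0.853
outer loop
vertex 1.66 1.439 2.951
vertex 2.614 1.737 2.97
vertex 2.348 0.88 3.413
endloop
endfacet
facet normal -0.716 -0.420 0.558
outer loop
vertex 1.66 1.439 2.951
vertex 2.348 0.88 3.413
vertex 2.266 2.743 4.71
endloop
endfacet
facet normal 0.171 -0.494 -0.853
outer loop
vertex 2.348 0.88 3.413
vertex 2.614 1.737 2.97
vertex 3.303 1.177 3.432
endloop
endfacet
facet normal 0.158 -0.560 0.814
outer loop
vertex 2.348 0.88 3.413
vertex 3.303 1.177 3.432
vertex 2.266 2.743 4.71
endloop
endfacet
facet normal -0.287 -0.640 -0.713
outer loop
vertex 1.626 -3.271 2.048
vertex 1.257 -3.685 2.568
vertex 0.898 -3.121 2.206
endloop
endfacet
facet normal 0.093 0.900 -0.427
outer loop
vertex 1.626 -3.271 2.048
vertex 0.898 -3.121 2.206
vertex 1.863 -2.335 4.072
endloop
endfacet
facet normal -0.287 -0.640 -0.713
outer loop
vertex 0.898 -3.121 2.206
vertex 1.257 -3.685 2.568
vertex 0.529 -3.535 2.726
endloop
endfacet
facet normal -0.703 0.708 0.065
outer loop
vertex 0.898 -3.121 2.206
vertex 0.529 -3.535 2.726
vertex 1.863 -2.335 4.072
endloop
endfacet
facet normal -0.287 -0.640 -0.713
outer loop
vertex 0.529 -3.535 2.726
vertex 1.257 -3.685 2.568
vertex 0.889 -4.099 3.087
endloop
endfacet
facet normal -0.709 -0.002 0.705
outer loop
vertex 0.529 -3.535 2.726
vertex 0.889 -4.099 3.087
vertex 1.863 -2.335 4.072
endloop
endfacet
facet normal -0.287 -0.640 -0.713
outer loop
vertex 0.889 -4.099 3.087
vertex 1.257 -3.685 2.568
vertex 1.617 -4.249 2.929
endloop
endfacet
facet normal 0.078 -0.519 0.852
outer loop
vertex 0.889 -4.099 3.087
vertex 1.617 -4.249 2.929
vertex 1.863 -2.335 4.072
endloop
endfacet
facet normal -0.287 -0.640 -0.713
outer loop
vertex 1.617 -4.249 2.929
vertex 1.257 -3.685 2.568
vertex 1.985 -3.835 2.409
endloop
endfacet
facet normal 0.874 -0.327 0.359
outer loop
vertex 1.617 -4.249 2.929
vertex 1.985 -3.835 2.409
vertex 1.863 -2.335 4.072
endloop
endfacet
facet normal -0.287 -0.639 -0.713
outer loop
vertex 1.985 -3.835 2.409
vertex 1.257 -3.685 2.568
vertex 1.626 -3.271 2.048
endloop
endfacet
facet normal 0.881 0.382 -0.280
outer loop
vertex 1.985 -3.835 2.409
vertex 1.626 -3.271 2.048
vertex 1.863 -2.335 4.072
endloop
endfacet
facet normal -0.531 -0.122 0.838
outer loop
vertex 2.217 -0.263 -0.731
vertex 2.747 0.737 -0.25
vertex 1.32 0.436 -1.198
endloop
endfacet
facet normal -0.430 -0.814 -0.391
outer loop
vertex 1.873 0.563 -2.07
vertex 2.217 -0.263 -0.731
vertex 1.32 0.436 -1.198
endloop
endfacet
facet normal -0.531 -0.122 0.838
outer loop
vertex 1.32 0.436 -1.198
vertex 2.747 0.737 -0.25
vertex 1.85 1.437 -0.717
endloop
endfacet
facet normal -0.730 0.569 -0.380
outer loop
vertex 1.85 1.437 -0.717
vertex 1.873 0.563 -2.07
vertex 1.32 0.436 -1.198
endloop
endfacet
facet normal 0.729 -0.569 0.380
outer loop
vertex 2.217 -0.263 -0.731
vertex 3.3 0.864 -1.122
vertex 2.747 0.737 -0.25
endloop
endfacet
facet normal -0.431 -0.813 -0.391
outer loop
vertex 2.77 -0.137 -1.603
vertex 2.217 -0.263 -0.731
vertex 1.873 0.563 -2.07
endloop
endfacet
facet normal 0.729 -0.569 0.380
outer loop
vertex 2.77 -0.137 -1.603
vertex 3.3 0.864 -1.122
vertex 2.217 -0.263 -0.731
endloop
endfacet
facet normal 0.431 0.813 0.392
outer loop
vertex 2.747 0.737 -0.25
vertex 3.3 0.864 -1.122
vertex 1.85 1.437 -0.717
endloop
endfacet
facet normal -0.729 0.569 -0.380
outer loop
vertex 2.403 1.563 -1.589
vertex 1.873 0.563 -2.07
vertex 1.85 1.437 -0.717
endloop
endfacet
facet normal 0.431 0.814 0.391
outer loop
vertex 1.85 1.437 -0.717
vertex 3.3 0.864 -1.122
vertex 2.403 1.563 -1.589
endloop
endfacet
facet normal 0.531 0.122 -0.838
outer loop
vertex 2.403 1.563 -1.589
vertex 2.77 -0.137 -1.603
vertex 1.873 0.563 -2.07
endloop
endfacet
facet normal 0.531 0.122 -0.838
outer loop
vertex 3.3 0.864 -1.122
vertex 2.77 -0.137 -1.603
vertex 2.403 1.563 -1.589
endloop
endfacet

endsolid


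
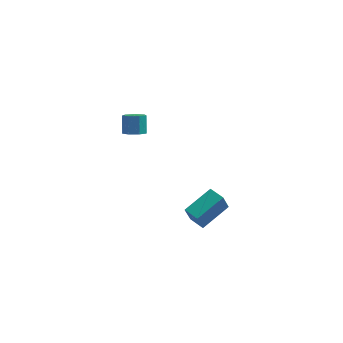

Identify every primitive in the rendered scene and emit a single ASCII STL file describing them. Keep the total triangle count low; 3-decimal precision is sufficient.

solid 
facet normal -0.666 -0.643 -0.377
outer loop
vertex 0.64 -1.954 -3.813
vertex -0.047 -1.271 -3.765
vertex 0.916 -1.6 -4.904
endloop
endfacet
facet normal 0.709 -0.704 -0.049
outer loop
vertex 2.167 -0.389 -4.195
vertex 0.64 -1.954 -3.813
vertex 0.916 -1.6 -4.904
endloop
endfacet
facet normal -0.666 -0.644 -0.377
outer loop
vertex 0.916 -1.6 -4.904
vertex -0.047 -1.271 -3.765
vertex 0.229 -0.917 -4.857
endloop
endfacet
facet normal 0.234 0.299 -0.925
outer loop
vertex 0.229 -0.917 -4.857
vertex 2.167 -0.389 -4.195
vertex 0.916 -1.6 -4.904
endloop
endfacet
facet normal -0.234 -0.300 0.925
outer loop
vertex 0.64 -1.954 -3.813
vertex 1.204 -0.06 -3.056
vertex -0.047 -1.271 -3.765
endloop
endfacet
facet normal 0.709 -0.704 -0.049
outer loop
vertex 1.891 -0.743 -3.103
vertex 0.64 -1.954 -3.813
vertex 2.167 -0.389 -4.195
endloop
endfacet
facet normal -0.235 -0.300 0.925
outer loop
vertex 1.891 -0.743 -3.103
vertex 1.204 -0.06 -3.056
vertex 0.64 -1.954 -3.813
endloop
endfacet
facet normal -0.709 0.704 0.049
outer loop
vertex -0.047 -1.271 -3.765
vertex 1.204 -0.06 -3.056
vertex 0.229 -0.917 -4.857
endloop
endfacet
facet normal 0.234 0.300 -0.925
outer loop
vertex 1.48 0.294 -4.147
vertex 2.167 -0.389 -4.195
vertex 0.229 -0.917 -4.857
endloop
endfacet
facet normal -0.709 0.704 0.049
outer loop
vertex 0.229 -0.917 -4.857
vertex 1.204 -0.06 -3.056
vertex 1.48 0.294 -4.147
endloop
endfacet
facet normal 0.666 0.644 0.377
outer loop
vertex 1.48 0.294 -4.147
vertex 1.891 -0.743 -3.103
vertex 2.167 -0.389 -4.195
endloop
endfacet
facet normal 0.666 0.644 0.377
outer loop
vertex 1.204 -0.06 -3.056
vertex 1.891 -0.743 -3.103
vertex 1.48 0.294 -4.147
endloop
endfacet
facet normal 0.048 -0.555 -0.830
outer loop
vertex -2.271 -1.801 2.7
vertex -2.554 -1.35 2.382
vertex -1.947 -1.435 2.474
endloop
endfacet
facet normal 0.797 -0.479 0.367
outer loop
vertex -2.271 -1.801 2.7
vertex -1.947 -1.435 2.474
vertex -2.323 -1.201 3.596
endloop
endfacet
facet normal 0.797 -0.480 0.367
outer loop
vertex -2.323 -1.201 3.596
vertex -1.947 -1.435 2.474
vertex -1.999 -0.835 3.371
endloop
endfacet
facet normal -0.050 0.555 0.831
outer loop
vertex -2.323 -1.201 3.596
vertex -1.999 -0.835 3.371
vertex -2.606 -0.75 3.278
endloop
endfacet
facet normal 0.048 -0.556 -0.830
outer loop
vertex -1.947 -1.435 2.474
vertex -2.554 -1.35 2.382
vertex -2.08 -1.006 2.179
endloop
endfacet
facet normal 0.968 0.232 -0.099
outer loop
vertex -1.947 -1.435 2.474
vertex -2.08 -1.006 2.179
vertex -1.999 -0.835 3.371
endloop
endfacet
facet normal 0.968 0.232 -0.099
outer loop
vertex -1.999 -0.835 3.371
vertex -2.08 -1.006 2.179
vertex -2.132 -0.406 3.076
endloop
endfacet
facet normal -0.049 0.555 0.830
outer loop
vertex -1.999 -0.835 3.371
vertex -2.132 -0.406 3.076
vertex -2.606 -0.75 3.278
endloop
endfacet
facet normal 0.048 -0.556 -0.830
outer loop
vertex -2.08 -1.006 2.179
vertex -2.554 -1.35 2.382
vertex -2.57 -0.835 2.036
endloop
endfacet
facet normal 0.411 0.768 -0.490
outer loop
vertex -2.08 -1.006 2.179
vertex -2.57 -0.835 2.036
vertex -2.132 -0.406 3.076
endloop
endfacet
facet normal 0.411 0.768 -0.490
outer loop
vertex -2.132 -0.406 3.076
vertex -2.57 -0.835 2.036
vertex -2.622 -0.235 2.933
endloop
endfacet
facet normal -0.049 0.555 0.831
outer loop
vertex -2.132 -0.406 3.076
vertex -2.622 -0.235 2.933
vertex -2.606 -0.75 3.278
endloop
endfacet
facet normal 0.049 -0.556 -0.830
outer loop
vertex -2.57 -0.835 2.036
vertex -2.554 -1.35 2.382
vertex -3.048 -1.053 2.154
endloop
endfacet
facet normal -0.458 0.726 -0.512
outer loop
vertex -2.57 -0.835 2.036
vertex -3.048 -1.053 2.154
vertex -2.622 -0.235 2.933
endloop
endfacet
facet normal -0.457 0.727 -0.513
outer loop
vertex -2.622 -0.235 2.933
vertex -3.048 -1.053 2.154
vertex -3.1 -0.453 3.05
endloop
endfacet
facet normal -0.050 0.555 0.830
outer loop
vertex -2.622 -0.235 2.933
vertex -3.1 -0.453 3.05
vertex -2.606 -0.75 3.278
endloop
endfacet
facet normal 0.049 -0.556 -0.830
outer loop
vertex -3.048 -1.053 2.154
vertex -2.554 -1.35 2.382
vertex -3.154 -1.494 2.443
endloop
endfacet
facet normal -0.979 0.138 -0.149
outer loop
vertex -3.048 -1.053 2.154
vertex -3.154 -1.494 2.443
vertex -3.1 -0.453 3.05
endloop
endfacet
facet normal -0.979 0.138 -0.149
outer loop
vertex -3.1 -0.453 3.05
vertex -3.154 -1.494 2.443
vertex -3.206 -0.894 3.339
endloop
endfacet
facet normal -0.049 0.556 0.830
outer loop
vertex -3.1 -0.453 3.05
vertex -3.206 -0.894 3.339
vertex -2.606 -0.75 3.278
endloop
endfacet
facet normal 0.049 -0.555 -0.830
outer loop
vertex -3.154 -1.494 2.443
vertex -2.554 -1.35 2.382
vertex -2.808 -1.827 2.686
endloop
endfacet
facet normal -0.764 -0.555 0.327
outer loop
vertex -3.154 -1.494 2.443
vertex -2.808 -1.827 2.686
vertex -3.206 -0.894 3.339
endloop
endfacet
facet normal -0.765 -0.555 0.326
outer loop
vertex -3.206 -0.894 3.339
vertex -2.808 -1.827 2.686
vertex -2.861 -1.227 3.582
endloop
endfacet
facet normal -0.049 0.555 0.830
outer loop
vertex -3.206 -0.894 3.339
vertex -2.861 -1.227 3.582
vertex -2.606 -0.75 3.278
endloop
endfacet
facet normal 0.049 -0.555 -0.830
outer loop
vertex -2.808 -1.827 2.686
vertex -2.554 -1.35 2.382
vertex -2.271 -1.801 2.7
endloop
endfacet
facet normal 0.026 -0.830 0.557
outer loop
vertex -2.808 -1.827 2.686
vertex -2.271 -1.801 2.7
vertex -2.861 -1.227 3.582
endloop
endfacet
facet normal 0.026 -0.830 0.557
outer loop
vertex -2.861 -1.227 3.582
vertex -2.271 -1.801 2.7
vertex -2.323 -1.201 3.596
endloop
endfacet
facet normal -0.048 0.555 0.830
outer loop
vertex -2.861 -1.227 3.582
vertex -2.323 -1.201 3.596
vertex -2.606 -0.75 3.278
endloop
endfacet

endsolid


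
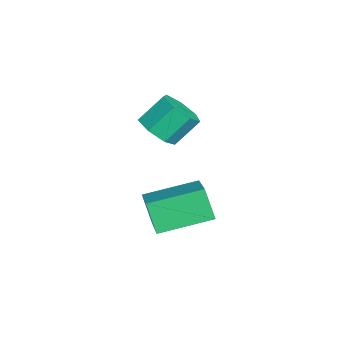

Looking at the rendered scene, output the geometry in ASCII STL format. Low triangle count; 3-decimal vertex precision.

solid 
facet normal 0.242 -0.660 -0.711
outer loop
vertex -2.099 -2.259 2.827
vertex -2.763 -1.955 2.319
vertex -1.918 -1.679 2.35
endloop
endfacet
facet normal 0.942 -0.018 0.336
outer loop
vertex -2.099 -2.259 2.827
vertex -1.918 -1.679 2.35
vertex -2.432 -1.349 3.809
endloop
endfacet
facet normal 0.942 -0.018 0.336
outer loop
vertex -2.432 -1.349 3.809
vertex -1.918 -1.679 2.35
vertex -2.251 -0.769 3.332
endloop
endfacet
facet normal -0.241 0.660 0.711
outer loop
vertex -2.432 -1.349 3.809
vertex -2.251 -0.769 3.332
vertex -3.097 -1.045 3.301
endloop
endfacet
facet normal 0.242 -0.660 -0.711
outer loop
vertex -1.918 -1.679 2.35
vertex -2.763 -1.955 2.319
vertex -2.374 -1.307 1.85
endloop
endfacet
facet normal 0.770 0.577 -0.273
outer loop
vertex -1.918 -1.679 2.35
vertex -2.374 -1.307 1.85
vertex -2.251 -0.769 3.332
endloop
endfacet
facet normal 0.771 0.576 -0.273
outer loop
vertex -2.251 -0.769 3.332
vertex -2.374 -1.307 1.85
vertex -2.707 -0.396 2.832
endloop
endfacet
facet normal -0.241 0.659 0.712
outer loop
vertex -2.251 -0.769 3.332
vertex -2.707 -0.396 2.832
vertex -3.097 -1.045 3.301
endloop
endfacet
facet normal 0.242 -0.660 -0.711
outer loop
vertex -2.374 -1.307 1.85
vertex -2.763 -1.955 2.319
vertex -3.123 -1.423 1.703
endloop
endfacet
facet normal 0.019 0.736 -0.677
outer loop
vertex -2.374 -1.307 1.85
vertex -3.123 -1.423 1.703
vertex -2.707 -0.396 2.832
endloop
endfacet
facet normal 0.019 0.736 -0.677
outer loop
vertex -2.707 -0.396 2.832
vertex -3.123 -1.423 1.703
vertex -3.456 -0.512 2.685
endloop
endfacet
facet normal -0.242 0.660 0.712
outer loop
vertex -2.707 -0.396 2.832
vertex -3.456 -0.512 2.685
vertex -3.097 -1.045 3.301
endloop
endfacet
facet normal 0.242 -0.660 -0.711
outer loop
vertex -3.123 -1.423 1.703
vertex -2.763 -1.955 2.319
vertex -3.601 -1.94 2.02
endloop
endfacet
facet normal -0.747 0.341 -0.570
outer loop
vertex -3.123 -1.423 1.703
vertex -3.601 -1.94 2.02
vertex -3.456 -0.512 2.685
endloop
endfacet
facet normal -0.747 0.342 -0.571
outer loop
vertex -3.456 -0.512 2.685
vertex -3.601 -1.94 2.02
vertex -3.935 -1.029 3.002
endloop
endfacet
facet normal -0.241 0.660 0.712
outer loop
vertex -3.456 -0.512 2.685
vertex -3.935 -1.029 3.002
vertex -3.097 -1.045 3.301
endloop
endfacet
facet normal 0.242 -0.660 -0.711
outer loop
vertex -3.601 -1.94 2.02
vertex -2.763 -1.955 2.319
vertex -3.449 -2.468 2.562
endloop
endfacet
facet normal -0.950 -0.310 -0.036
outer loop
vertex -3.601 -1.94 2.02
vertex -3.449 -2.468 2.562
vertex -3.935 -1.029 3.002
endloop
endfacet
facet normal -0.950 -0.310 -0.035
outer loop
vertex -3.935 -1.029 3.002
vertex -3.449 -2.468 2.562
vertex -3.782 -1.558 3.544
endloop
endfacet
facet normal -0.241 0.660 0.712
outer loop
vertex -3.935 -1.029 3.002
vertex -3.782 -1.558 3.544
vertex -3.097 -1.045 3.301
endloop
endfacet
facet normal 0.241 -0.660 -0.712
outer loop
vertex -3.449 -2.468 2.562
vertex -2.763 -1.955 2.319
vertex -2.78 -2.611 2.921
endloop
endfacet
facet normal -0.438 -0.729 0.526
outer loop
vertex -3.449 -2.468 2.562
vertex -2.78 -2.611 2.921
vertex -3.782 -1.558 3.544
endloop
endfacet
facet normal -0.438 -0.728 0.527
outer loop
vertex -3.782 -1.558 3.544
vertex -2.78 -2.611 2.921
vertex -3.113 -1.7 3.903
endloop
endfacet
facet normal -0.242 0.660 0.711
outer loop
vertex -3.782 -1.558 3.544
vertex -3.113 -1.7 3.903
vertex -3.097 -1.045 3.301
endloop
endfacet
facet normal 0.243 -0.659 -0.712
outer loop
vertex -2.78 -2.611 2.921
vertex -2.763 -1.955 2.319
vertex -2.099 -2.259 2.827
endloop
endfacet
facet normal 0.405 -0.598 0.692
outer loop
vertex -2.78 -2.611 2.921
vertex -2.099 -2.259 2.827
vertex -3.113 -1.7 3.903
endloop
endfacet
facet normal 0.404 -0.599 0.692
outer loop
vertex -3.113 -1.7 3.903
vertex -2.099 -2.259 2.827
vertex -2.432 -1.349 3.809
endloop
endfacet
facet normal -0.242 0.660 0.711
outer loop
vertex -3.113 -1.7 3.903
vertex -2.432 -1.349 3.809
vertex -3.097 -1.045 3.301
endloop
endfacet
facet normal -0.889 -0.061 -0.455
outer loop
vertex -2.377 -2.499 -0.893
vertex -2.749 -0.419 -0.443
vertex -1.795 -2.138 -2.079
endloop
endfacet
facet normal 0.172 -0.963 -0.209
outer loop
vertex -0.071 -2.021 -1.197
vertex -2.377 -2.499 -0.893
vertex -1.795 -2.138 -2.079
endloop
endfacet
facet normal -0.889 -0.061 -0.455
outer loop
vertex -1.795 -2.138 -2.079
vertex -2.749 -0.419 -0.443
vertex -2.167 -0.058 -1.629
endloop
endfacet
facet normal 0.425 0.263 -0.866
outer loop
vertex -2.167 -0.058 -1.629
vertex -0.071 -2.021 -1.197
vertex -1.795 -2.138 -2.079
endloop
endfacet
facet normal -0.425 -0.263 0.866
outer loop
vertex -2.377 -2.499 -0.893
vertex -1.025 -0.302 0.439
vertex -2.749 -0.419 -0.443
endloop
endfacet
facet normal 0.172 -0.963 -0.209
outer loop
vertex -0.653 -2.382 -0.011
vertex -2.377 -2.499 -0.893
vertex -0.071 -2.021 -1.197
endloop
endfacet
facet normal -0.425 -0.263 0.866
outer loop
vertex -0.653 -2.382 -0.011
vertex -1.025 -0.302 0.439
vertex -2.377 -2.499 -0.893
endloop
endfacet
facet normal -0.172 0.963 0.209
outer loop
vertex -2.749 -0.419 -0.443
vertex -1.025 -0.302 0.439
vertex -2.167 -0.058 -1.629
endloop
endfacet
facet normal 0.425 0.263 -0.866
outer loop
vertex -0.443 0.059 -0.747
vertex -0.071 -2.021 -1.197
vertex -2.167 -0.058 -1.629
endloop
endfacet
facet normal -0.172 0.963 0.209
outer loop
vertex -2.167 -0.058 -1.629
vertex -1.025 -0.302 0.439
vertex -0.443 0.059 -0.747
endloop
endfacet
facet normal 0.889 0.061 0.455
outer loop
vertex -0.443 0.059 -0.747
vertex -0.653 -2.382 -0.011
vertex -0.071 -2.021 -1.197
endloop
endfacet
facet normal 0.889 0.061 0.455
outer loop
vertex -1.025 -0.302 0.439
vertex -0.653 -2.382 -0.011
vertex -0.443 0.059 -0.747
endloop
endfacet

endsolid


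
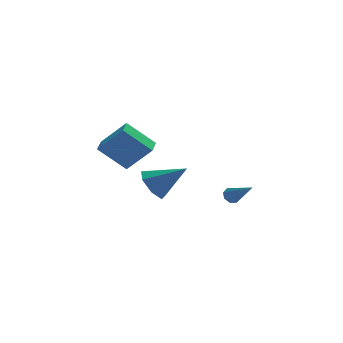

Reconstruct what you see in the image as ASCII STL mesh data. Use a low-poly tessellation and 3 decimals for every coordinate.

solid 
facet normal -0.632 0.257 -0.731
outer loop
vertex -5.373 -0.99 2.177
vertex -5.089 -0.045 2.263
vertex -4.02 -1.281 0.905
endloop
endfacet
facet normal -0.287 -0.954 -0.087
outer loop
vertex -2.851 -1.755 2.257
vertex -5.373 -0.99 2.177
vertex -4.02 -1.281 0.905
endloop
endfacet
facet normal -0.633 0.256 -0.731
outer loop
vertex -4.02 -1.281 0.905
vertex -5.089 -0.045 2.263
vertex -3.736 -0.336 0.99
endloop
endfacet
facet normal 0.720 -0.155 -0.677
outer loop
vertex -3.736 -0.336 0.99
vertex -2.851 -1.755 2.257
vertex -4.02 -1.281 0.905
endloop
endfacet
facet normal -0.720 0.155 0.677
outer loop
vertex -5.373 -0.99 2.177
vertex -3.92 -0.519 3.615
vertex -5.089 -0.045 2.263
endloop
endfacet
facet normal -0.287 -0.954 -0.087
outer loop
vertex -4.204 -1.464 3.53
vertex -5.373 -0.99 2.177
vertex -2.851 -1.755 2.257
endloop
endfacet
facet normal -0.720 0.155 0.676
outer loop
vertex -4.204 -1.464 3.53
vertex -3.92 -0.519 3.615
vertex -5.373 -0.99 2.177
endloop
endfacet
facet normal 0.287 0.954 0.087
outer loop
vertex -5.089 -0.045 2.263
vertex -3.92 -0.519 3.615
vertex -3.736 -0.336 0.99
endloop
endfacet
facet normal 0.720 -0.155 -0.676
outer loop
vertex -2.567 -0.81 2.343
vertex -2.851 -1.755 2.257
vertex -3.736 -0.336 0.99
endloop
endfacet
facet normal 0.287 0.954 0.087
outer loop
vertex -3.736 -0.336 0.99
vertex -3.92 -0.519 3.615
vertex -2.567 -0.81 2.343
endloop
endfacet
facet normal 0.632 -0.257 0.731
outer loop
vertex -2.567 -0.81 2.343
vertex -4.204 -1.464 3.53
vertex -2.851 -1.755 2.257
endloop
endfacet
facet normal 0.632 -0.256 0.731
outer loop
vertex -3.92 -0.519 3.615
vertex -4.204 -1.464 3.53
vertex -2.567 -0.81 2.343
endloop
endfacet
facet normal -0.393 0.716 -0.577
outer loop
vertex 2.27 4.421 -4.347
vertex 2.06 4.651 -3.919
vertex 2.519 4.693 -4.179
endloop
endfacet
facet normal 0.757 -0.354 -0.549
outer loop
vertex 2.27 4.421 -4.347
vertex 2.519 4.693 -4.179
vertex 2.86 3.189 -2.741
endloop
endfacet
facet normal -0.392 0.717 -0.576
outer loop
vertex 2.519 4.693 -4.179
vertex 2.06 4.651 -3.919
vertex 2.499 4.94 -3.858
endloop
endfacet
facet normal 0.985 0.162 -0.064
outer loop
vertex 2.519 4.693 -4.179
vertex 2.499 4.94 -3.858
vertex 2.86 3.189 -2.741
endloop
endfacet
facet normal -0.392 0.717 -0.577
outer loop
vertex 2.499 4.94 -3.858
vertex 2.06 4.651 -3.919
vertex 2.222 5.018 -3.573
endloop
endfacet
facet normal 0.690 0.485 0.538
outer loop
vertex 2.499 4.94 -3.858
vertex 2.222 5.018 -3.573
vertex 2.86 3.189 -2.741
endloop
endfacet
facet normal -0.392 0.717 -0.577
outer loop
vertex 2.222 5.018 -3.573
vertex 2.06 4.651 -3.919
vertex 1.849 4.881 -3.49
endloop
endfacet
facet normal 0.044 0.426 0.903
outer loop
vertex 2.222 5.018 -3.573
vertex 1.849 4.881 -3.49
vertex 2.86 3.189 -2.741
endloop
endfacet
facet normal -0.394 0.715 -0.577
outer loop
vertex 1.849 4.881 -3.49
vertex 2.06 4.651 -3.919
vertex 1.6 4.608 -3.658
endloop
endfacet
facet normal -0.574 0.020 0.819
outer loop
vertex 1.849 4.881 -3.49
vertex 1.6 4.608 -3.658
vertex 2.86 3.189 -2.741
endloop
endfacet
facet normal -0.394 0.717 -0.576
outer loop
vertex 1.6 4.608 -3.658
vertex 2.06 4.651 -3.919
vertex 1.62 4.361 -3.979
endloop
endfacet
facet normal -0.802 -0.497 0.332
outer loop
vertex 1.6 4.608 -3.658
vertex 1.62 4.361 -3.979
vertex 2.86 3.189 -2.741
endloop
endfacet
facet normal -0.392 0.715 -0.578
outer loop
vertex 1.62 4.361 -3.979
vertex 2.06 4.651 -3.919
vertex 1.898 4.283 -4.264
endloop
endfacet
facet normal -0.506 -0.820 -0.269
outer loop
vertex 1.62 4.361 -3.979
vertex 1.898 4.283 -4.264
vertex 2.86 3.189 -2.741
endloop
endfacet
facet normal -0.394 0.715 -0.578
outer loop
vertex 1.898 4.283 -4.264
vertex 2.06 4.651 -3.919
vertex 2.27 4.421 -4.347
endloop
endfacet
facet normal 0.140 -0.760 -0.635
outer loop
vertex 1.898 4.283 -4.264
vertex 2.27 4.421 -4.347
vertex 2.86 3.189 -2.741
endloop
endfacet
facet normal -0.792 0.180 -0.583
outer loop
vertex -1.645 2.695 -2.788
vertex -2.281 2.566 -1.963
vertex -1.827 3.447 -2.308
endloop
endfacet
facet normal 0.853 0.411 -0.321
outer loop
vertex -1.645 2.695 -2.788
vertex -1.827 3.447 -2.308
vertex -0.639 2.194 -0.757
endloop
endfacet
facet normal -0.792 0.180 -0.583
outer loop
vertex -1.827 3.447 -2.308
vertex -2.281 2.566 -1.963
vertex -2.351 3.536 -1.568
endloop
endfacet
facet normal 0.514 0.816 0.266
outer loop
vertex -1.827 3.447 -2.308
vertex -2.351 3.536 -1.568
vertex -0.639 2.194 -0.757
endloop
endfacet
facet normal -0.793 0.180 -0.582
outer loop
vertex -2.351 3.536 -1.568
vertex -2.281 2.566 -1.963
vertex -2.822 2.894 -1.125
endloop
endfacet
facet normal 0.036 0.550 0.835
outer loop
vertex -2.351 3.536 -1.568
vertex -2.822 2.894 -1.125
vertex -0.639 2.194 -0.757
endloop
endfacet
facet normal -0.793 0.179 -0.582
outer loop
vertex -2.822 2.894 -1.125
vertex -2.281 2.566 -1.963
vertex -2.885 2.005 -1.313
endloop
endfacet
facet normal -0.221 -0.187 0.957
outer loop
vertex -2.822 2.894 -1.125
vertex -2.885 2.005 -1.313
vertex -0.639 2.194 -0.757
endloop
endfacet
facet normal -0.793 0.179 -0.582
outer loop
vertex -2.885 2.005 -1.313
vertex -2.281 2.566 -1.963
vertex -2.493 1.538 -1.99
endloop
endfacet
facet normal -0.064 -0.838 0.541
outer loop
vertex -2.885 2.005 -1.313
vertex -2.493 1.538 -1.99
vertex -0.639 2.194 -0.757
endloop
endfacet
facet normal -0.793 0.179 -0.582
outer loop
vertex -2.493 1.538 -1.99
vertex -2.281 2.566 -1.963
vertex -1.942 1.845 -2.647
endloop
endfacet
facet normal 0.390 -0.915 -0.100
outer loop
vertex -2.493 1.538 -1.99
vertex -1.942 1.845 -2.647
vertex -0.639 2.194 -0.757
endloop
endfacet
facet normal -0.792 0.180 -0.583
outer loop
vertex -1.942 1.845 -2.647
vertex -2.281 2.566 -1.963
vertex -1.645 2.695 -2.788
endloop
endfacet
facet normal 0.798 -0.359 -0.484
outer loop
vertex -1.942 1.845 -2.647
vertex -1.645 2.695 -2.788
vertex -0.639 2.194 -0.757
endloop
endfacet

endsolid


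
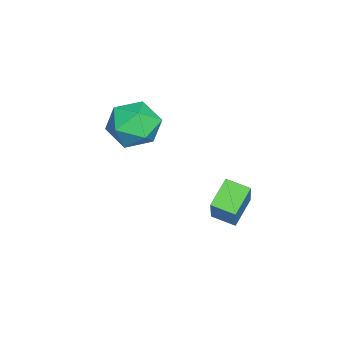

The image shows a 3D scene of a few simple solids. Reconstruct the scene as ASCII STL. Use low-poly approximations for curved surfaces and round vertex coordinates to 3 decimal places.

solid 
facet normal -0.699 0.647 0.306
outer loop
vertex -3.341 -1.175 -1.568
vertex -3.121 -1.457 -0.468
vertex -2.54 -0.592 -0.971
endloop
endfacet
facet normal -0.401 0.864 -0.305
outer loop
vertex -3.341 -1.175 -1.568
vertex -2.54 -0.592 -0.971
vertex -2.34 -0.888 -2.071
endloop
endfacet
facet normal -0.499 0.351 -0.792
outer loop
vertex -3.341 -1.175 -1.568
vertex -2.34 -0.888 -2.071
vertex -2.797 -1.936 -2.248
endloop
endfacet
facet normal -0.857 -0.182 -0.482
outer loop
vertex -3.341 -1.175 -1.568
vertex -2.797 -1.936 -2.248
vertex -3.279 -2.287 -1.258
endloop
endfacet
facet normal -0.981 -0.000 0.196
outer loop
vertex -3.341 -1.175 -1.568
vertex -3.279 -2.287 -1.258
vertex -3.121 -1.457 -0.468
endloop
endfacet
facet normal 0.301 0.933 -0.196
outer loop
vertex -2.34 -0.888 -2.071
vertex -2.54 -0.592 -0.971
vertex -1.501 -0.993 -1.282
endloop
endfacet
facet normal -0.180 0.582 0.793
outer loop
vertex -2.54 -0.592 -0.971
vertex -3.121 -1.457 -0.468
vertex -1.983 -1.344 -0.292
endloop
endfacet
facet normal -0.637 -0.464 0.615
outer loop
vertex -3.121 -1.457 -0.468
vertex -3.279 -2.287 -1.258
vertex -2.44 -2.392 -0.469
endloop
endfacet
facet normal -0.437 -0.759 -0.482
outer loop
vertex -3.279 -2.287 -1.258
vertex -2.797 -1.936 -2.248
vertex -2.24 -2.688 -1.569
endloop
endfacet
facet normal 0.142 0.104 -0.984
outer loop
vertex -2.797 -1.936 -2.248
vertex -2.34 -0.888 -2.071
vertex -1.659 -1.823 -2.072
endloop
endfacet
facet normal 0.857 0.182 0.482
outer loop
vertex -1.439 -2.105 -0.972
vertex -1.501 -0.993 -1.282
vertex -1.983 -1.344 -0.292
endloop
endfacet
facet normal 0.499 -0.351 0.792
outer loop
vertex -1.439 -2.105 -0.972
vertex -1.983 -1.344 -0.292
vertex -2.44 -2.392 -0.469
endloop
endfacet
facet normal 0.401 -0.864 0.305
outer loop
vertex -1.439 -2.105 -0.972
vertex -2.44 -2.392 -0.469
vertex -2.24 -2.688 -1.569
endloop
endfacet
facet normal 0.699 -0.647 -0.306
outer loop
vertex -1.439 -2.105 -0.972
vertex -2.24 -2.688 -1.569
vertex -1.659 -1.823 -2.072
endloop
endfacet
facet normal 0.981 -0.000 -0.196
outer loop
vertex -1.439 -2.105 -0.972
vertex -1.659 -1.823 -2.072
vertex -1.501 -0.993 -1.282
endloop
endfacet
facet normal 0.437 0.759 0.482
outer loop
vertex -1.983 -1.344 -0.292
vertex -1.501 -0.993 -1.282
vertex -2.54 -0.592 -0.971
endloop
endfacet
facet normal -0.142 -0.104 0.984
outer loop
vertex -2.44 -2.392 -0.469
vertex -1.983 -1.344 -0.292
vertex -3.121 -1.457 -0.468
endloop
endfacet
facet normal -0.301 -0.933 0.196
outer loop
vertex -2.24 -2.688 -1.569
vertex -2.44 -2.392 -0.469
vertex -3.279 -2.287 -1.258
endloop
endfacet
facet normal 0.180 -0.582 -0.793
outer loop
vertex -1.659 -1.823 -2.072
vertex -2.24 -2.688 -1.569
vertex -2.797 -1.936 -2.248
endloop
endfacet
facet normal 0.637 0.464 -0.615
outer loop
vertex -1.501 -0.993 -1.282
vertex -1.659 -1.823 -2.072
vertex -2.34 -0.888 -2.071
endloop
endfacet
facet normal -0.606 -0.099 -0.789
outer loop
vertex -0.348 2.231 -2.841
vertex -0.19 3.148 -3.078
vertex 0.632 1.879 -3.55
endloop
endfacet
facet normal -0.164 -0.955 0.247
outer loop
vertex 1.93 2.092 -1.862
vertex -0.348 2.231 -2.841
vertex 0.632 1.879 -3.55
endloop
endfacet
facet normal -0.607 -0.099 -0.789
outer loop
vertex 0.632 1.879 -3.55
vertex -0.19 3.148 -3.078
vertex 0.79 2.795 -3.787
endloop
endfacet
facet normal 0.778 -0.280 -0.563
outer loop
vertex 0.79 2.795 -3.787
vertex 1.93 2.092 -1.862
vertex 0.632 1.879 -3.55
endloop
endfacet
facet normal -0.778 0.279 0.563
outer loop
vertex -0.348 2.231 -2.841
vertex 1.108 3.361 -1.39
vertex -0.19 3.148 -3.078
endloop
endfacet
facet normal -0.165 -0.955 0.248
outer loop
vertex 0.95 2.445 -1.153
vertex -0.348 2.231 -2.841
vertex 1.93 2.092 -1.862
endloop
endfacet
facet normal -0.778 0.280 0.563
outer loop
vertex 0.95 2.445 -1.153
vertex 1.108 3.361 -1.39
vertex -0.348 2.231 -2.841
endloop
endfacet
facet normal 0.165 0.955 -0.247
outer loop
vertex -0.19 3.148 -3.078
vertex 1.108 3.361 -1.39
vertex 0.79 2.795 -3.787
endloop
endfacet
facet normal 0.778 -0.279 -0.563
outer loop
vertex 2.088 3.009 -2.099
vertex 1.93 2.092 -1.862
vertex 0.79 2.795 -3.787
endloop
endfacet
facet normal 0.164 0.955 -0.247
outer loop
vertex 0.79 2.795 -3.787
vertex 1.108 3.361 -1.39
vertex 2.088 3.009 -2.099
endloop
endfacet
facet normal 0.607 0.099 0.789
outer loop
vertex 2.088 3.009 -2.099
vertex 0.95 2.445 -1.153
vertex 1.93 2.092 -1.862
endloop
endfacet
facet normal 0.606 0.099 0.789
outer loop
vertex 1.108 3.361 -1.39
vertex 0.95 2.445 -1.153
vertex 2.088 3.009 -2.099
endloop
endfacet

endsolid


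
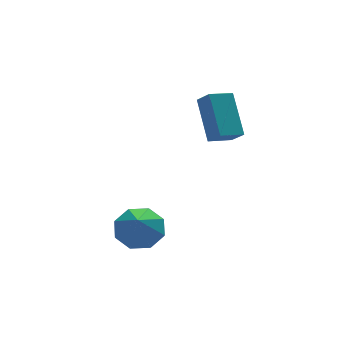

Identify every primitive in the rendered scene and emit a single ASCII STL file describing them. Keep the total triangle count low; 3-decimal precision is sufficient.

solid 
facet normal 0.274 0.573 -0.772
outer loop
vertex -2.496 -0.881 -0.953
vertex -3.205 -0.293 -0.768
vertex -2.308 -0.357 -0.497
endloop
endfacet
facet normal 0.646 -0.619 0.445
outer loop
vertex -2.496 -0.881 -0.953
vertex -2.308 -0.357 -0.497
vertex -3.595 -1.107 0.328
endloop
endfacet
facet normal 0.274 0.573 -0.772
outer loop
vertex -2.308 -0.357 -0.497
vertex -3.205 -0.293 -0.768
vertex -2.645 0.204 -0.2
endloop
endfacet
facet normal 0.573 -0.087 0.815
outer loop
vertex -2.308 -0.357 -0.497
vertex -2.645 0.204 -0.2
vertex -3.595 -1.107 0.328
endloop
endfacet
facet normal 0.275 0.573 -0.772
outer loop
vertex -2.645 0.204 -0.2
vertex -3.205 -0.293 -0.768
vertex -3.311 0.475 -0.236
endloop
endfacet
facet normal 0.080 0.322 0.943
outer loop
vertex -2.645 0.204 -0.2
vertex -3.311 0.475 -0.236
vertex -3.595 -1.107 0.328
endloop
endfacet
facet normal 0.273 0.573 -0.773
outer loop
vertex -3.311 0.475 -0.236
vertex -3.205 -0.293 -0.768
vertex -3.915 0.295 -0.583
endloop
endfacet
facet normal -0.543 0.367 0.755
outer loop
vertex -3.311 0.475 -0.236
vertex -3.915 0.295 -0.583
vertex -3.595 -1.107 0.328
endloop
endfacet
facet normal 0.274 0.574 -0.772
outer loop
vertex -3.915 0.295 -0.583
vertex -3.205 -0.293 -0.768
vertex -4.103 -0.229 -1.039
endloop
endfacet
facet normal -0.933 0.021 0.360
outer loop
vertex -3.915 0.295 -0.583
vertex -4.103 -0.229 -1.039
vertex -3.595 -1.107 0.328
endloop
endfacet
facet normal 0.274 0.573 -0.772
outer loop
vertex -4.103 -0.229 -1.039
vertex -3.205 -0.293 -0.768
vertex -3.766 -0.79 -1.336
endloop
endfacet
facet normal -0.859 -0.511 -0.009
outer loop
vertex -4.103 -0.229 -1.039
vertex -3.766 -0.79 -1.336
vertex -3.595 -1.107 0.328
endloop
endfacet
facet normal 0.273 0.574 -0.772
outer loop
vertex -3.766 -0.79 -1.336
vertex -3.205 -0.293 -0.768
vertex -3.1 -1.06 -1.301
endloop
endfacet
facet normal -0.366 -0.920 -0.138
outer loop
vertex -3.766 -0.79 -1.336
vertex -3.1 -1.06 -1.301
vertex -3.595 -1.107 0.328
endloop
endfacet
facet normal 0.275 0.574 -0.772
outer loop
vertex -3.1 -1.06 -1.301
vertex -3.205 -0.293 -0.768
vertex -2.496 -0.881 -0.953
endloop
endfacet
facet normal 0.257 -0.965 0.050
outer loop
vertex -3.1 -1.06 -1.301
vertex -2.496 -0.881 -0.953
vertex -3.595 -1.107 0.328
endloop
endfacet
facet normal -0.965 -0.105 0.238
outer loop
vertex -0.142 -0.281 3.241
vertex 0.034 1.089 4.56
vertex -0.349 0.304 2.661
endloop
endfacet
facet normal -0.092 -0.717 -0.691
outer loop
vertex 0.626 0.411 2.42
vertex -0.142 -0.281 3.241
vertex -0.349 0.304 2.661
endloop
endfacet
facet normal -0.965 -0.105 0.238
outer loop
vertex -0.349 0.304 2.661
vertex 0.034 1.089 4.56
vertex -0.173 1.674 3.98
endloop
endfacet
facet normal -0.244 0.689 -0.683
outer loop
vertex -0.173 1.674 3.98
vertex 0.626 0.411 2.42
vertex -0.349 0.304 2.661
endloop
endfacet
facet normal 0.244 -0.689 0.683
outer loop
vertex -0.142 -0.281 3.241
vertex 1.009 1.196 4.319
vertex 0.034 1.089 4.56
endloop
endfacet
facet normal -0.092 -0.717 -0.691
outer loop
vertex 0.833 -0.174 3.0
vertex -0.142 -0.281 3.241
vertex 0.626 0.411 2.42
endloop
endfacet
facet normal 0.244 -0.689 0.683
outer loop
vertex 0.833 -0.174 3.0
vertex 1.009 1.196 4.319
vertex -0.142 -0.281 3.241
endloop
endfacet
facet normal 0.092 0.717 0.691
outer loop
vertex 0.034 1.089 4.56
vertex 1.009 1.196 4.319
vertex -0.173 1.674 3.98
endloop
endfacet
facet normal -0.244 0.689 -0.683
outer loop
vertex 0.802 1.781 3.739
vertex 0.626 0.411 2.42
vertex -0.173 1.674 3.98
endloop
endfacet
facet normal 0.092 0.717 0.691
outer loop
vertex -0.173 1.674 3.98
vertex 1.009 1.196 4.319
vertex 0.802 1.781 3.739
endloop
endfacet
facet normal 0.965 0.105 -0.238
outer loop
vertex 0.802 1.781 3.739
vertex 0.833 -0.174 3.0
vertex 0.626 0.411 2.42
endloop
endfacet
facet normal 0.965 0.105 -0.238
outer loop
vertex 1.009 1.196 4.319
vertex 0.833 -0.174 3.0
vertex 0.802 1.781 3.739
endloop
endfacet

endsolid
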